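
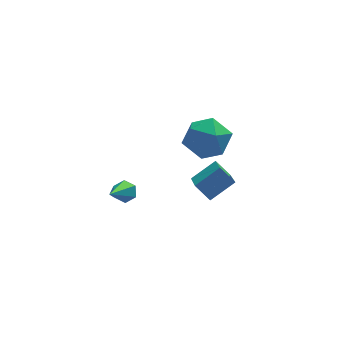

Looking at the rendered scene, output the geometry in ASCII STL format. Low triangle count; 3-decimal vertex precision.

solid 
facet normal -0.930 -0.312 0.197
outer loop
vertex -0.309 1.966 -1.066
vertex 0.131 0.827 -0.791
vertex 0.031 1.693 0.106
endloop
endfacet
facet normal -0.859 0.384 0.339
outer loop
vertex -0.309 1.966 -1.066
vertex 0.031 1.693 0.106
vertex 0.331 2.801 -0.39
endloop
endfacet
facet normal -0.652 0.711 -0.261
outer loop
vertex -0.309 1.966 -1.066
vertex 0.331 2.801 -0.39
vertex 0.617 2.621 -1.595
endloop
endfacet
facet normal -0.596 0.218 -0.773
outer loop
vertex -0.309 1.966 -1.066
vertex 0.617 2.621 -1.595
vertex 0.493 1.401 -1.843
endloop
endfacet
facet normal -0.767 -0.415 -0.490
outer loop
vertex -0.309 1.966 -1.066
vertex 0.493 1.401 -1.843
vertex 0.131 0.827 -0.791
endloop
endfacet
facet normal -0.339 0.459 0.821
outer loop
vertex 0.331 2.801 -0.39
vertex 0.031 1.693 0.106
vertex 1.167 2.179 0.303
endloop
endfacet
facet normal -0.453 -0.666 0.592
outer loop
vertex 0.031 1.693 0.106
vertex 0.131 0.827 -0.791
vertex 1.043 0.959 0.055
endloop
endfacet
facet normal -0.189 -0.833 -0.520
outer loop
vertex 0.131 0.827 -0.791
vertex 0.493 1.401 -1.843
vertex 1.329 0.779 -1.15
endloop
endfacet
facet normal 0.088 0.190 -0.978
outer loop
vertex 0.493 1.401 -1.843
vertex 0.617 2.621 -1.595
vertex 1.629 1.887 -1.646
endloop
endfacet
facet normal -0.005 0.989 -0.149
outer loop
vertex 0.617 2.621 -1.595
vertex 0.331 2.801 -0.39
vertex 1.529 2.753 -0.749
endloop
endfacet
facet normal 0.596 -0.218 0.773
outer loop
vertex 1.969 1.614 -0.474
vertex 1.167 2.179 0.303
vertex 1.043 0.959 0.055
endloop
endfacet
facet normal 0.652 -0.711 0.261
outer loop
vertex 1.969 1.614 -0.474
vertex 1.043 0.959 0.055
vertex 1.329 0.779 -1.15
endloop
endfacet
facet normal 0.859 -0.384 -0.339
outer loop
vertex 1.969 1.614 -0.474
vertex 1.329 0.779 -1.15
vertex 1.629 1.887 -1.646
endloop
endfacet
facet normal 0.930 0.312 -0.197
outer loop
vertex 1.969 1.614 -0.474
vertex 1.629 1.887 -1.646
vertex 1.529 2.753 -0.749
endloop
endfacet
facet normal 0.767 0.415 0.490
outer loop
vertex 1.969 1.614 -0.474
vertex 1.529 2.753 -0.749
vertex 1.167 2.179 0.303
endloop
endfacet
facet normal -0.088 -0.190 0.978
outer loop
vertex 1.043 0.959 0.055
vertex 1.167 2.179 0.303
vertex 0.031 1.693 0.106
endloop
endfacet
facet normal 0.005 -0.989 0.149
outer loop
vertex 1.329 0.779 -1.15
vertex 1.043 0.959 0.055
vertex 0.131 0.827 -0.791
endloop
endfacet
facet normal 0.339 -0.459 -0.821
outer loop
vertex 1.629 1.887 -1.646
vertex 1.329 0.779 -1.15
vertex 0.493 1.401 -1.843
endloop
endfacet
facet normal 0.453 0.666 -0.592
outer loop
vertex 1.529 2.753 -0.749
vertex 1.629 1.887 -1.646
vertex 0.617 2.621 -1.595
endloop
endfacet
facet normal 0.189 0.833 0.520
outer loop
vertex 1.167 2.179 0.303
vertex 1.529 2.753 -0.749
vertex 0.331 2.801 -0.39
endloop
endfacet
facet normal 0.489 0.671 -0.557
outer loop
vertex -2.867 -0.509 -1.574
vertex -3.34 -0.469 -1.941
vertex -3.297 -0.106 -1.466
endloop
endfacet
facet normal 0.337 0.110 0.935
outer loop
vertex -2.867 -0.509 -1.574
vertex -3.297 -0.106 -1.466
vertex -4.2 -1.651 -0.959
endloop
endfacet
facet normal 0.487 0.672 -0.558
outer loop
vertex -3.297 -0.106 -1.466
vertex -3.34 -0.469 -1.941
vertex -3.771 -0.066 -1.832
endloop
endfacet
facet normal -0.495 0.518 0.698
outer loop
vertex -3.297 -0.106 -1.466
vertex -3.771 -0.066 -1.832
vertex -4.2 -1.651 -0.959
endloop
endfacet
facet normal 0.487 0.672 -0.559
outer loop
vertex -3.771 -0.066 -1.832
vertex -3.34 -0.469 -1.941
vertex -3.814 -0.43 -2.307
endloop
endfacet
facet normal -0.972 0.219 -0.080
outer loop
vertex -3.771 -0.066 -1.832
vertex -3.814 -0.43 -2.307
vertex -4.2 -1.651 -0.959
endloop
endfacet
facet normal 0.487 0.672 -0.559
outer loop
vertex -3.814 -0.43 -2.307
vertex -3.34 -0.469 -1.941
vertex -3.383 -0.833 -2.416
endloop
endfacet
facet normal -0.614 -0.489 -0.619
outer loop
vertex -3.814 -0.43 -2.307
vertex -3.383 -0.833 -2.416
vertex -4.2 -1.651 -0.959
endloop
endfacet
facet normal 0.489 0.671 -0.558
outer loop
vertex -3.383 -0.833 -2.416
vertex -3.34 -0.469 -1.941
vertex -2.91 -0.873 -2.05
endloop
endfacet
facet normal 0.219 -0.898 -0.381
outer loop
vertex -3.383 -0.833 -2.416
vertex -2.91 -0.873 -2.05
vertex -4.2 -1.651 -0.959
endloop
endfacet
facet normal 0.489 0.671 -0.557
outer loop
vertex -2.91 -0.873 -2.05
vertex -3.34 -0.469 -1.941
vertex -2.867 -0.509 -1.574
endloop
endfacet
facet normal 0.696 -0.599 0.395
outer loop
vertex -2.91 -0.873 -2.05
vertex -2.867 -0.509 -1.574
vertex -4.2 -1.651 -0.959
endloop
endfacet
facet normal -0.817 -0.232 -0.528
outer loop
vertex -0.373 -4.526 0.525
vertex -0.93 -4.059 1.182
vertex -0.166 -2.703 -0.596
endloop
endfacet
facet normal 0.568 -0.477 -0.670
outer loop
vertex 0.97 -2.381 0.138
vertex -0.373 -4.526 0.525
vertex -0.166 -2.703 -0.596
endloop
endfacet
facet normal -0.817 -0.232 -0.528
outer loop
vertex -0.166 -2.703 -0.596
vertex -0.93 -4.059 1.182
vertex -0.723 -2.236 0.061
endloop
endfacet
facet normal 0.096 0.848 -0.521
outer loop
vertex -0.723 -2.236 0.061
vertex 0.97 -2.381 0.138
vertex -0.166 -2.703 -0.596
endloop
endfacet
facet normal -0.096 -0.848 0.521
outer loop
vertex -0.373 -4.526 0.525
vertex 0.206 -3.737 1.916
vertex -0.93 -4.059 1.182
endloop
endfacet
facet normal 0.568 -0.477 -0.670
outer loop
vertex 0.763 -4.204 1.259
vertex -0.373 -4.526 0.525
vertex 0.97 -2.381 0.138
endloop
endfacet
facet normal -0.096 -0.848 0.521
outer loop
vertex 0.763 -4.204 1.259
vertex 0.206 -3.737 1.916
vertex -0.373 -4.526 0.525
endloop
endfacet
facet normal -0.568 0.477 0.670
outer loop
vertex -0.93 -4.059 1.182
vertex 0.206 -3.737 1.916
vertex -0.723 -2.236 0.061
endloop
endfacet
facet normal 0.096 0.848 -0.521
outer loop
vertex 0.413 -1.914 0.795
vertex 0.97 -2.381 0.138
vertex -0.723 -2.236 0.061
endloop
endfacet
facet normal -0.568 0.477 0.670
outer loop
vertex -0.723 -2.236 0.061
vertex 0.206 -3.737 1.916
vertex 0.413 -1.914 0.795
endloop
endfacet
facet normal 0.817 0.232 0.528
outer loop
vertex 0.413 -1.914 0.795
vertex 0.763 -4.204 1.259
vertex 0.97 -2.381 0.138
endloop
endfacet
facet normal 0.817 0.232 0.528
outer loop
vertex 0.206 -3.737 1.916
vertex 0.763 -4.204 1.259
vertex 0.413 -1.914 0.795
endloop
endfacet

endsolid


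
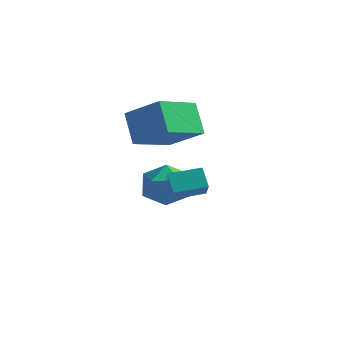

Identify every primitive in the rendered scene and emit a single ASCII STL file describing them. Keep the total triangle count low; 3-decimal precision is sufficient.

solid 
facet normal -0.942 -0.269 -0.199
outer loop
vertex -3.878 3.239 -3.207
vertex -3.574 2.105 -3.112
vertex -3.944 2.697 -2.163
endloop
endfacet
facet normal -0.922 0.364 0.131
outer loop
vertex -3.878 3.239 -3.207
vertex -3.944 2.697 -2.163
vertex -3.521 3.794 -2.232
endloop
endfacet
facet normal -0.527 0.807 -0.266
outer loop
vertex -3.878 3.239 -3.207
vertex -3.521 3.794 -2.232
vertex -2.89 3.88 -3.222
endloop
endfacet
facet normal -0.303 0.448 -0.841
outer loop
vertex -3.878 3.239 -3.207
vertex -2.89 3.88 -3.222
vertex -2.923 2.836 -3.766
endloop
endfacet
facet normal -0.560 -0.217 -0.800
outer loop
vertex -3.878 3.239 -3.207
vertex -2.923 2.836 -3.766
vertex -3.574 2.105 -3.112
endloop
endfacet
facet normal -0.592 0.276 0.757
outer loop
vertex -3.521 3.794 -2.232
vertex -3.944 2.697 -2.163
vertex -2.997 3.004 -1.534
endloop
endfacet
facet normal -0.624 -0.748 0.224
outer loop
vertex -3.944 2.697 -2.163
vertex -3.574 2.105 -3.112
vertex -3.03 1.96 -2.078
endloop
endfacet
facet normal -0.005 -0.664 -0.748
outer loop
vertex -3.574 2.105 -3.112
vertex -2.923 2.836 -3.766
vertex -2.399 2.046 -3.068
endloop
endfacet
facet normal 0.408 0.412 -0.815
outer loop
vertex -2.923 2.836 -3.766
vertex -2.89 3.88 -3.222
vertex -1.976 3.143 -3.137
endloop
endfacet
facet normal 0.046 0.992 0.115
outer loop
vertex -2.89 3.88 -3.222
vertex -3.521 3.794 -2.232
vertex -2.346 3.735 -2.188
endloop
endfacet
facet normal 0.303 -0.448 0.841
outer loop
vertex -2.042 2.601 -2.093
vertex -2.997 3.004 -1.534
vertex -3.03 1.96 -2.078
endloop
endfacet
facet normal 0.527 -0.807 0.266
outer loop
vertex -2.042 2.601 -2.093
vertex -3.03 1.96 -2.078
vertex -2.399 2.046 -3.068
endloop
endfacet
facet normal 0.922 -0.364 -0.131
outer loop
vertex -2.042 2.601 -2.093
vertex -2.399 2.046 -3.068
vertex -1.976 3.143 -3.137
endloop
endfacet
facet normal 0.942 0.269 0.199
outer loop
vertex -2.042 2.601 -2.093
vertex -1.976 3.143 -3.137
vertex -2.346 3.735 -2.188
endloop
endfacet
facet normal 0.560 0.217 0.800
outer loop
vertex -2.042 2.601 -2.093
vertex -2.346 3.735 -2.188
vertex -2.997 3.004 -1.534
endloop
endfacet
facet normal -0.408 -0.412 0.815
outer loop
vertex -3.03 1.96 -2.078
vertex -2.997 3.004 -1.534
vertex -3.944 2.697 -2.163
endloop
endfacet
facet normal -0.046 -0.992 -0.115
outer loop
vertex -2.399 2.046 -3.068
vertex -3.03 1.96 -2.078
vertex -3.574 2.105 -3.112
endloop
endfacet
facet normal 0.592 -0.276 -0.757
outer loop
vertex -1.976 3.143 -3.137
vertex -2.399 2.046 -3.068
vertex -2.923 2.836 -3.766
endloop
endfacet
facet normal 0.624 0.748 -0.224
outer loop
vertex -2.346 3.735 -2.188
vertex -1.976 3.143 -3.137
vertex -2.89 3.88 -3.222
endloop
endfacet
facet normal 0.005 0.664 0.748
outer loop
vertex -2.997 3.004 -1.534
vertex -2.346 3.735 -2.188
vertex -3.521 3.794 -2.232
endloop
endfacet
facet normal -0.701 -0.698 -0.147
outer loop
vertex 0.591 -1.973 -0.345
vertex 0.07 -1.603 0.385
vertex 0.023 -1.239 -1.122
endloop
endfacet
facet normal 0.536 -0.382 -0.753
outer loop
vertex 0.97 -0.297 -0.925
vertex 0.591 -1.973 -0.345
vertex 0.023 -1.239 -1.122
endloop
endfacet
facet normal -0.702 -0.697 -0.147
outer loop
vertex 0.023 -1.239 -1.122
vertex 0.07 -1.603 0.385
vertex -0.497 -0.869 -0.393
endloop
endfacet
facet normal -0.469 0.606 -0.642
outer loop
vertex -0.497 -0.869 -0.393
vertex 0.97 -0.297 -0.925
vertex 0.023 -1.239 -1.122
endloop
endfacet
facet normal 0.469 -0.606 0.642
outer loop
vertex 0.591 -1.973 -0.345
vertex 1.017 -0.661 0.582
vertex 0.07 -1.603 0.385
endloop
endfacet
facet normal 0.538 -0.382 -0.752
outer loop
vertex 1.537 -1.031 -0.147
vertex 0.591 -1.973 -0.345
vertex 0.97 -0.297 -0.925
endloop
endfacet
facet normal 0.469 -0.606 0.642
outer loop
vertex 1.537 -1.031 -0.147
vertex 1.017 -0.661 0.582
vertex 0.591 -1.973 -0.345
endloop
endfacet
facet normal -0.537 0.382 0.752
outer loop
vertex 0.07 -1.603 0.385
vertex 1.017 -0.661 0.582
vertex -0.497 -0.869 -0.393
endloop
endfacet
facet normal -0.469 0.606 -0.642
outer loop
vertex 0.449 0.073 -0.195
vertex 0.97 -0.297 -0.925
vertex -0.497 -0.869 -0.393
endloop
endfacet
facet normal -0.537 0.381 0.753
outer loop
vertex -0.497 -0.869 -0.393
vertex 1.017 -0.661 0.582
vertex 0.449 0.073 -0.195
endloop
endfacet
facet normal 0.701 0.698 0.147
outer loop
vertex 0.449 0.073 -0.195
vertex 1.537 -1.031 -0.147
vertex 0.97 -0.297 -0.925
endloop
endfacet
facet normal 0.701 0.698 0.146
outer loop
vertex 1.017 -0.661 0.582
vertex 1.537 -1.031 -0.147
vertex 0.449 0.073 -0.195
endloop
endfacet
facet normal -0.485 0.362 0.796
outer loop
vertex -2.157 1.215 2.787
vertex -1.736 3.2 2.14
vertex -3.819 1.234 1.766
endloop
endfacet
facet normal -0.197 -0.932 0.304
outer loop
vertex -3.024 0.64 0.46
vertex -2.157 1.215 2.787
vertex -3.819 1.234 1.766
endloop
endfacet
facet normal -0.485 0.362 0.796
outer loop
vertex -3.819 1.234 1.766
vertex -1.736 3.2 2.14
vertex -3.398 3.22 1.119
endloop
endfacet
facet normal -0.852 0.010 -0.523
outer loop
vertex -3.398 3.22 1.119
vertex -3.024 0.64 0.46
vertex -3.819 1.234 1.766
endloop
endfacet
facet normal 0.852 -0.010 0.523
outer loop
vertex -2.157 1.215 2.787
vertex -0.941 2.606 0.834
vertex -1.736 3.2 2.14
endloop
endfacet
facet normal -0.198 -0.932 0.304
outer loop
vertex -1.362 0.62 1.481
vertex -2.157 1.215 2.787
vertex -3.024 0.64 0.46
endloop
endfacet
facet normal 0.852 -0.010 0.523
outer loop
vertex -1.362 0.62 1.481
vertex -0.941 2.606 0.834
vertex -2.157 1.215 2.787
endloop
endfacet
facet normal 0.198 0.932 -0.304
outer loop
vertex -1.736 3.2 2.14
vertex -0.941 2.606 0.834
vertex -3.398 3.22 1.119
endloop
endfacet
facet normal -0.852 0.010 -0.523
outer loop
vertex -2.603 2.625 -0.187
vertex -3.024 0.64 0.46
vertex -3.398 3.22 1.119
endloop
endfacet
facet normal 0.198 0.932 -0.304
outer loop
vertex -3.398 3.22 1.119
vertex -0.941 2.606 0.834
vertex -2.603 2.625 -0.187
endloop
endfacet
facet normal 0.485 -0.362 -0.796
outer loop
vertex -2.603 2.625 -0.187
vertex -1.362 0.62 1.481
vertex -3.024 0.64 0.46
endloop
endfacet
facet normal 0.485 -0.362 -0.796
outer loop
vertex -0.941 2.606 0.834
vertex -1.362 0.62 1.481
vertex -2.603 2.625 -0.187
endloop
endfacet

endsolid


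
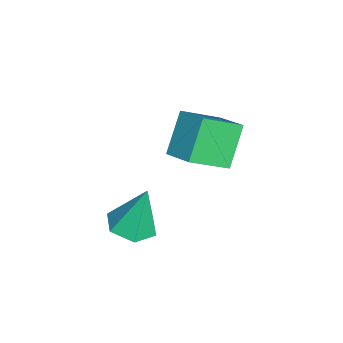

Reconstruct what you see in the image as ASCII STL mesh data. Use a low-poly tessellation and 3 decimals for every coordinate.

solid 
facet normal 0.035 -0.277 -0.960
outer loop
vertex 1.426 0.568 -4.39
vertex 0.504 0.386 -4.371
vertex 0.809 1.243 -4.607
endloop
endfacet
facet normal 0.684 0.696 0.220
outer loop
vertex 1.426 0.568 -4.39
vertex 0.809 1.243 -4.607
vertex 0.436 0.934 -2.469
endloop
endfacet
facet normal 0.034 -0.276 -0.960
outer loop
vertex 0.809 1.243 -4.607
vertex 0.504 0.386 -4.371
vertex -0.113 1.061 -4.587
endloop
endfacet
facet normal -0.190 0.976 0.108
outer loop
vertex 0.809 1.243 -4.607
vertex -0.113 1.061 -4.587
vertex 0.436 0.934 -2.469
endloop
endfacet
facet normal 0.034 -0.276 -0.960
outer loop
vertex -0.113 1.061 -4.587
vertex 0.504 0.386 -4.371
vertex -0.418 0.204 -4.351
endloop
endfacet
facet normal -0.887 0.385 0.253
outer loop
vertex -0.113 1.061 -4.587
vertex -0.418 0.204 -4.351
vertex 0.436 0.934 -2.469
endloop
endfacet
facet normal 0.034 -0.278 -0.960
outer loop
vertex -0.418 0.204 -4.351
vertex 0.504 0.386 -4.371
vertex 0.199 -0.471 -4.134
endloop
endfacet
facet normal -0.710 -0.485 0.510
outer loop
vertex -0.418 0.204 -4.351
vertex 0.199 -0.471 -4.134
vertex 0.436 0.934 -2.469
endloop
endfacet
facet normal 0.034 -0.278 -0.960
outer loop
vertex 0.199 -0.471 -4.134
vertex 0.504 0.386 -4.371
vertex 1.121 -0.289 -4.154
endloop
endfacet
facet normal 0.165 -0.765 0.622
outer loop
vertex 0.199 -0.471 -4.134
vertex 1.121 -0.289 -4.154
vertex 0.436 0.934 -2.469
endloop
endfacet
facet normal 0.035 -0.277 -0.960
outer loop
vertex 1.121 -0.289 -4.154
vertex 0.504 0.386 -4.371
vertex 1.426 0.568 -4.39
endloop
endfacet
facet normal 0.861 -0.175 0.477
outer loop
vertex 1.121 -0.289 -4.154
vertex 1.426 0.568 -4.39
vertex 0.436 0.934 -2.469
endloop
endfacet
facet normal -0.614 0.222 0.758
outer loop
vertex -2.693 2.608 -1.356
vertex -3.415 3.994 -2.347
vertex -3.627 1.759 -1.864
endloop
endfacet
facet normal 0.390 -0.749 0.536
outer loop
vertex -2.485 1.346 -3.273
vertex -2.693 2.608 -1.356
vertex -3.627 1.759 -1.864
endloop
endfacet
facet normal -0.614 0.222 0.758
outer loop
vertex -3.627 1.759 -1.864
vertex -3.415 3.994 -2.347
vertex -4.348 3.145 -2.854
endloop
endfacet
facet normal -0.686 -0.624 -0.374
outer loop
vertex -4.348 3.145 -2.854
vertex -2.485 1.346 -3.273
vertex -3.627 1.759 -1.864
endloop
endfacet
facet normal 0.686 0.624 0.373
outer loop
vertex -2.693 2.608 -1.356
vertex -2.273 3.581 -3.756
vertex -3.415 3.994 -2.347
endloop
endfacet
facet normal 0.391 -0.749 0.535
outer loop
vertex -1.552 2.195 -2.766
vertex -2.693 2.608 -1.356
vertex -2.485 1.346 -3.273
endloop
endfacet
facet normal 0.687 0.624 0.373
outer loop
vertex -1.552 2.195 -2.766
vertex -2.273 3.581 -3.756
vertex -2.693 2.608 -1.356
endloop
endfacet
facet normal -0.390 0.749 -0.536
outer loop
vertex -3.415 3.994 -2.347
vertex -2.273 3.581 -3.756
vertex -4.348 3.145 -2.854
endloop
endfacet
facet normal -0.687 -0.624 -0.373
outer loop
vertex -3.207 2.732 -4.264
vertex -2.485 1.346 -3.273
vertex -4.348 3.145 -2.854
endloop
endfacet
facet normal -0.390 0.749 -0.535
outer loop
vertex -4.348 3.145 -2.854
vertex -2.273 3.581 -3.756
vertex -3.207 2.732 -4.264
endloop
endfacet
facet normal 0.614 -0.222 -0.758
outer loop
vertex -3.207 2.732 -4.264
vertex -1.552 2.195 -2.766
vertex -2.485 1.346 -3.273
endloop
endfacet
facet normal 0.614 -0.222 -0.758
outer loop
vertex -2.273 3.581 -3.756
vertex -1.552 2.195 -2.766
vertex -3.207 2.732 -4.264
endloop
endfacet

endsolid


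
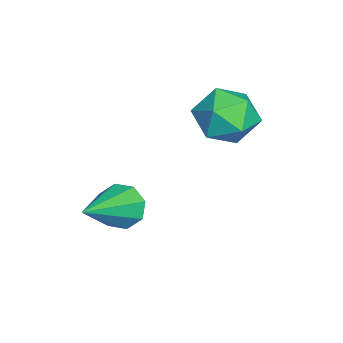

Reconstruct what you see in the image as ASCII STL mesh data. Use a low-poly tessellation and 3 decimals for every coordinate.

solid 
facet normal -0.814 0.317 -0.486
outer loop
vertex 1.049 -1.176 0.66
vertex 0.659 -1.385 1.177
vertex 0.979 -0.805 1.019
endloop
endfacet
facet normal 0.783 0.502 -0.366
outer loop
vertex 1.049 -1.176 0.66
vertex 0.979 -0.805 1.019
vertex 2.281 -2.015 2.143
endloop
endfacet
facet normal -0.814 0.317 -0.487
outer loop
vertex 0.979 -0.805 1.019
vertex 0.659 -1.385 1.177
vertex 0.721 -0.775 1.47
endloop
endfacet
facet normal 0.533 0.808 0.251
outer loop
vertex 0.979 -0.805 1.019
vertex 0.721 -0.775 1.47
vertex 2.281 -2.015 2.143
endloop
endfacet
facet normal -0.815 0.316 -0.485
outer loop
vertex 0.721 -0.775 1.47
vertex 0.659 -1.385 1.177
vertex 0.428 -1.101 1.75
endloop
endfacet
facet normal 0.118 0.584 0.803
outer loop
vertex 0.721 -0.775 1.47
vertex 0.428 -1.101 1.75
vertex 2.281 -2.015 2.143
endloop
endfacet
facet normal -0.815 0.317 -0.486
outer loop
vertex 0.428 -1.101 1.75
vertex 0.659 -1.385 1.177
vertex 0.27 -1.594 1.693
endloop
endfacet
facet normal -0.226 -0.040 0.973
outer loop
vertex 0.428 -1.101 1.75
vertex 0.27 -1.594 1.693
vertex 2.281 -2.015 2.143
endloop
endfacet
facet normal -0.815 0.317 -0.486
outer loop
vertex 0.27 -1.594 1.693
vertex 0.659 -1.385 1.177
vertex 0.34 -1.964 1.334
endloop
endfacet
facet normal -0.293 -0.694 0.658
outer loop
vertex 0.27 -1.594 1.693
vertex 0.34 -1.964 1.334
vertex 2.281 -2.015 2.143
endloop
endfacet
facet normal -0.814 0.317 -0.486
outer loop
vertex 0.34 -1.964 1.334
vertex 0.659 -1.385 1.177
vertex 0.597 -1.995 0.883
endloop
endfacet
facet normal -0.044 -0.998 0.043
outer loop
vertex 0.34 -1.964 1.334
vertex 0.597 -1.995 0.883
vertex 2.281 -2.015 2.143
endloop
endfacet
facet normal -0.814 0.317 -0.486
outer loop
vertex 0.597 -1.995 0.883
vertex 0.659 -1.385 1.177
vertex 0.891 -1.668 0.604
endloop
endfacet
facet normal 0.374 -0.773 -0.512
outer loop
vertex 0.597 -1.995 0.883
vertex 0.891 -1.668 0.604
vertex 2.281 -2.015 2.143
endloop
endfacet
facet normal -0.814 0.317 -0.486
outer loop
vertex 0.891 -1.668 0.604
vertex 0.659 -1.385 1.177
vertex 1.049 -1.176 0.66
endloop
endfacet
facet normal 0.716 -0.152 -0.681
outer loop
vertex 0.891 -1.668 0.604
vertex 1.049 -1.176 0.66
vertex 2.281 -2.015 2.143
endloop
endfacet
facet normal -0.991 0.093 -0.100
outer loop
vertex -1.605 1.214 2.995
vertex -1.73 0.5 3.57
vertex -1.683 1.361 3.906
endloop
endfacet
facet normal -0.667 0.724 -0.174
outer loop
vertex -1.605 1.214 2.995
vertex -1.683 1.361 3.906
vertex -1.051 1.825 3.414
endloop
endfacet
facet normal -0.202 0.672 -0.712
outer loop
vertex -1.605 1.214 2.995
vertex -1.051 1.825 3.414
vertex -0.707 1.251 2.775
endloop
endfacet
facet normal -0.238 0.007 -0.971
outer loop
vertex -1.605 1.214 2.995
vertex -0.707 1.251 2.775
vertex -1.127 0.432 2.872
endloop
endfacet
facet normal -0.725 -0.350 -0.593
outer loop
vertex -1.605 1.214 2.995
vertex -1.127 0.432 2.872
vertex -1.73 0.5 3.57
endloop
endfacet
facet normal -0.298 0.855 0.424
outer loop
vertex -1.051 1.825 3.414
vertex -1.683 1.361 3.906
vertex -0.833 1.488 4.248
endloop
endfacet
facet normal -0.823 -0.167 0.543
outer loop
vertex -1.683 1.361 3.906
vertex -1.73 0.5 3.57
vertex -1.253 0.669 4.345
endloop
endfacet
facet normal -0.394 -0.883 -0.254
outer loop
vertex -1.73 0.5 3.57
vertex -1.127 0.432 2.872
vertex -0.909 0.095 3.706
endloop
endfacet
facet normal 0.394 -0.305 -0.867
outer loop
vertex -1.127 0.432 2.872
vertex -0.707 1.251 2.775
vertex -0.277 0.559 3.214
endloop
endfacet
facet normal 0.454 0.770 -0.448
outer loop
vertex -0.707 1.251 2.775
vertex -1.051 1.825 3.414
vertex -0.23 1.42 3.55
endloop
endfacet
facet normal 0.238 -0.007 0.971
outer loop
vertex -0.355 0.706 4.125
vertex -0.833 1.488 4.248
vertex -1.253 0.669 4.345
endloop
endfacet
facet normal 0.202 -0.672 0.712
outer loop
vertex -0.355 0.706 4.125
vertex -1.253 0.669 4.345
vertex -0.909 0.095 3.706
endloop
endfacet
facet normal 0.667 -0.724 0.174
outer loop
vertex -0.355 0.706 4.125
vertex -0.909 0.095 3.706
vertex -0.277 0.559 3.214
endloop
endfacet
facet normal 0.991 -0.093 0.100
outer loop
vertex -0.355 0.706 4.125
vertex -0.277 0.559 3.214
vertex -0.23 1.42 3.55
endloop
endfacet
facet normal 0.725 0.350 0.593
outer loop
vertex -0.355 0.706 4.125
vertex -0.23 1.42 3.55
vertex -0.833 1.488 4.248
endloop
endfacet
facet normal -0.394 0.305 0.867
outer loop
vertex -1.253 0.669 4.345
vertex -0.833 1.488 4.248
vertex -1.683 1.361 3.906
endloop
endfacet
facet normal -0.454 -0.770 0.448
outer loop
vertex -0.909 0.095 3.706
vertex -1.253 0.669 4.345
vertex -1.73 0.5 3.57
endloop
endfacet
facet normal 0.298 -0.855 -0.424
outer loop
vertex -0.277 0.559 3.214
vertex -0.909 0.095 3.706
vertex -1.127 0.432 2.872
endloop
endfacet
facet normal 0.823 0.167 -0.543
outer loop
vertex -0.23 1.42 3.55
vertex -0.277 0.559 3.214
vertex -0.707 1.251 2.775
endloop
endfacet
facet normal 0.394 0.883 0.254
outer loop
vertex -0.833 1.488 4.248
vertex -0.23 1.42 3.55
vertex -1.051 1.825 3.414
endloop
endfacet

endsolid


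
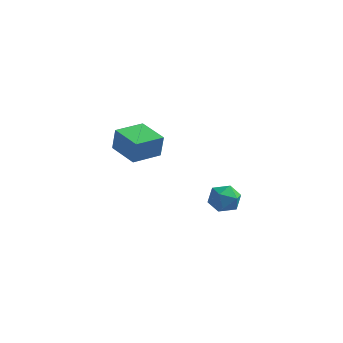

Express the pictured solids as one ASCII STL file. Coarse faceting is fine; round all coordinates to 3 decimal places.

solid 
facet normal -0.503 -0.863 0.057
outer loop
vertex -2.004 -0.248 2.329
vertex -3.497 0.637 2.554
vertex -2.188 -0.227 1.022
endloop
endfacet
facet normal 0.853 -0.506 -0.128
outer loop
vertex -1.343 1.223 0.926
vertex -2.004 -0.248 2.329
vertex -2.188 -0.227 1.022
endloop
endfacet
facet normal -0.503 -0.862 0.056
outer loop
vertex -2.188 -0.227 1.022
vertex -3.497 0.637 2.554
vertex -3.681 0.659 1.247
endloop
endfacet
facet normal -0.140 0.016 -0.990
outer loop
vertex -3.681 0.659 1.247
vertex -1.343 1.223 0.926
vertex -2.188 -0.227 1.022
endloop
endfacet
facet normal 0.140 -0.016 0.990
outer loop
vertex -2.004 -0.248 2.329
vertex -2.652 2.087 2.458
vertex -3.497 0.637 2.554
endloop
endfacet
facet normal 0.853 -0.506 -0.129
outer loop
vertex -1.159 1.201 2.233
vertex -2.004 -0.248 2.329
vertex -1.343 1.223 0.926
endloop
endfacet
facet normal 0.140 -0.016 0.990
outer loop
vertex -1.159 1.201 2.233
vertex -2.652 2.087 2.458
vertex -2.004 -0.248 2.329
endloop
endfacet
facet normal -0.853 0.506 0.129
outer loop
vertex -3.497 0.637 2.554
vertex -2.652 2.087 2.458
vertex -3.681 0.659 1.247
endloop
endfacet
facet normal -0.140 0.016 -0.990
outer loop
vertex -2.836 2.108 1.151
vertex -1.343 1.223 0.926
vertex -3.681 0.659 1.247
endloop
endfacet
facet normal -0.853 0.506 0.128
outer loop
vertex -3.681 0.659 1.247
vertex -2.652 2.087 2.458
vertex -2.836 2.108 1.151
endloop
endfacet
facet normal 0.503 0.863 -0.056
outer loop
vertex -2.836 2.108 1.151
vertex -1.159 1.201 2.233
vertex -1.343 1.223 0.926
endloop
endfacet
facet normal 0.503 0.862 -0.057
outer loop
vertex -2.652 2.087 2.458
vertex -1.159 1.201 2.233
vertex -2.836 2.108 1.151
endloop
endfacet
facet normal -0.453 0.812 -0.367
outer loop
vertex 3.647 -2.486 0.803
vertex 2.88 -2.782 1.095
vertex 3.375 -2.275 1.605
endloop
endfacet
facet normal 0.218 0.959 -0.178
outer loop
vertex 3.647 -2.486 0.803
vertex 3.375 -2.275 1.605
vertex 4.21 -2.49 1.47
endloop
endfacet
facet normal 0.651 0.527 -0.546
outer loop
vertex 3.647 -2.486 0.803
vertex 4.21 -2.49 1.47
vertex 4.231 -3.13 0.877
endloop
endfacet
facet normal 0.247 0.113 -0.962
outer loop
vertex 3.647 -2.486 0.803
vertex 4.231 -3.13 0.877
vertex 3.409 -3.31 0.645
endloop
endfacet
facet normal -0.436 0.289 -0.852
outer loop
vertex 3.647 -2.486 0.803
vertex 3.409 -3.31 0.645
vertex 2.88 -2.782 1.095
endloop
endfacet
facet normal 0.291 0.806 0.516
outer loop
vertex 4.21 -2.49 1.47
vertex 3.375 -2.275 1.605
vertex 3.791 -2.79 2.175
endloop
endfacet
facet normal -0.797 0.567 0.209
outer loop
vertex 3.375 -2.275 1.605
vertex 2.88 -2.782 1.095
vertex 2.969 -2.97 1.943
endloop
endfacet
facet normal -0.769 -0.279 -0.576
outer loop
vertex 2.88 -2.782 1.095
vertex 3.409 -3.31 0.645
vertex 2.99 -3.61 1.35
endloop
endfacet
facet normal 0.336 -0.563 -0.755
outer loop
vertex 3.409 -3.31 0.645
vertex 4.231 -3.13 0.877
vertex 3.825 -3.825 1.215
endloop
endfacet
facet normal 0.991 0.107 -0.080
outer loop
vertex 4.231 -3.13 0.877
vertex 4.21 -2.49 1.47
vertex 4.32 -3.318 1.725
endloop
endfacet
facet normal -0.247 -0.113 0.962
outer loop
vertex 3.553 -3.614 2.017
vertex 3.791 -2.79 2.175
vertex 2.969 -2.97 1.943
endloop
endfacet
facet normal -0.651 -0.527 0.546
outer loop
vertex 3.553 -3.614 2.017
vertex 2.969 -2.97 1.943
vertex 2.99 -3.61 1.35
endloop
endfacet
facet normal -0.218 -0.959 0.178
outer loop
vertex 3.553 -3.614 2.017
vertex 2.99 -3.61 1.35
vertex 3.825 -3.825 1.215
endloop
endfacet
facet normal 0.453 -0.812 0.367
outer loop
vertex 3.553 -3.614 2.017
vertex 3.825 -3.825 1.215
vertex 4.32 -3.318 1.725
endloop
endfacet
facet normal 0.436 -0.289 0.852
outer loop
vertex 3.553 -3.614 2.017
vertex 4.32 -3.318 1.725
vertex 3.791 -2.79 2.175
endloop
endfacet
facet normal -0.336 0.563 0.755
outer loop
vertex 2.969 -2.97 1.943
vertex 3.791 -2.79 2.175
vertex 3.375 -2.275 1.605
endloop
endfacet
facet normal -0.991 -0.107 0.080
outer loop
vertex 2.99 -3.61 1.35
vertex 2.969 -2.97 1.943
vertex 2.88 -2.782 1.095
endloop
endfacet
facet normal -0.291 -0.806 -0.516
outer loop
vertex 3.825 -3.825 1.215
vertex 2.99 -3.61 1.35
vertex 3.409 -3.31 0.645
endloop
endfacet
facet normal 0.797 -0.567 -0.209
outer loop
vertex 4.32 -3.318 1.725
vertex 3.825 -3.825 1.215
vertex 4.231 -3.13 0.877
endloop
endfacet
facet normal 0.769 0.279 0.576
outer loop
vertex 3.791 -2.79 2.175
vertex 4.32 -3.318 1.725
vertex 4.21 -2.49 1.47
endloop
endfacet

endsolid


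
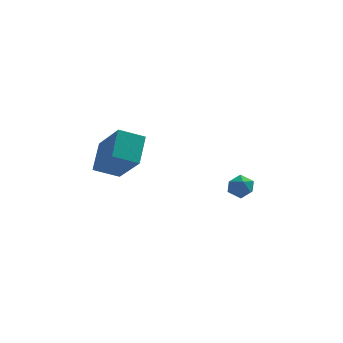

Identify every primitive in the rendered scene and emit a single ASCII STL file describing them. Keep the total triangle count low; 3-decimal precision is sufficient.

solid 
facet normal -0.041 0.906 0.421
outer loop
vertex 1.033 4.049 -3.512
vertex 1.414 3.835 -3.014
vertex 1.693 4.098 -3.554
endloop
endfacet
facet normal -0.089 0.953 -0.291
outer loop
vertex 1.033 4.049 -3.512
vertex 1.693 4.098 -3.554
vertex 1.34 3.904 -4.081
endloop
endfacet
facet normal -0.655 0.568 -0.498
outer loop
vertex 1.033 4.049 -3.512
vertex 1.34 3.904 -4.081
vertex 0.844 3.522 -3.865
endloop
endfacet
facet normal -0.955 0.286 0.084
outer loop
vertex 1.033 4.049 -3.512
vertex 0.844 3.522 -3.865
vertex 0.889 3.479 -3.206
endloop
endfacet
facet normal -0.574 0.495 0.652
outer loop
vertex 1.033 4.049 -3.512
vertex 0.889 3.479 -3.206
vertex 1.414 3.835 -3.014
endloop
endfacet
facet normal 0.495 0.654 -0.572
outer loop
vertex 1.34 3.904 -4.081
vertex 1.693 4.098 -3.554
vertex 1.911 3.601 -3.934
endloop
endfacet
facet normal 0.575 0.579 0.579
outer loop
vertex 1.693 4.098 -3.554
vertex 1.414 3.835 -3.014
vertex 1.956 3.558 -3.275
endloop
endfacet
facet normal -0.291 -0.085 0.953
outer loop
vertex 1.414 3.835 -3.014
vertex 0.889 3.479 -3.206
vertex 1.46 3.176 -3.059
endloop
endfacet
facet normal -0.905 -0.423 0.034
outer loop
vertex 0.889 3.479 -3.206
vertex 0.844 3.522 -3.865
vertex 1.107 2.982 -3.586
endloop
endfacet
facet normal -0.420 0.033 -0.907
outer loop
vertex 0.844 3.522 -3.865
vertex 1.34 3.904 -4.081
vertex 1.386 3.245 -4.126
endloop
endfacet
facet normal 0.955 -0.286 -0.084
outer loop
vertex 1.767 3.031 -3.628
vertex 1.911 3.601 -3.934
vertex 1.956 3.558 -3.275
endloop
endfacet
facet normal 0.655 -0.568 0.498
outer loop
vertex 1.767 3.031 -3.628
vertex 1.956 3.558 -3.275
vertex 1.46 3.176 -3.059
endloop
endfacet
facet normal 0.089 -0.953 0.291
outer loop
vertex 1.767 3.031 -3.628
vertex 1.46 3.176 -3.059
vertex 1.107 2.982 -3.586
endloop
endfacet
facet normal 0.041 -0.906 -0.421
outer loop
vertex 1.767 3.031 -3.628
vertex 1.107 2.982 -3.586
vertex 1.386 3.245 -4.126
endloop
endfacet
facet normal 0.574 -0.495 -0.652
outer loop
vertex 1.767 3.031 -3.628
vertex 1.386 3.245 -4.126
vertex 1.911 3.601 -3.934
endloop
endfacet
facet normal 0.905 0.423 -0.034
outer loop
vertex 1.956 3.558 -3.275
vertex 1.911 3.601 -3.934
vertex 1.693 4.098 -3.554
endloop
endfacet
facet normal 0.420 -0.033 0.907
outer loop
vertex 1.46 3.176 -3.059
vertex 1.956 3.558 -3.275
vertex 1.414 3.835 -3.014
endloop
endfacet
facet normal -0.495 -0.654 0.572
outer loop
vertex 1.107 2.982 -3.586
vertex 1.46 3.176 -3.059
vertex 0.889 3.479 -3.206
endloop
endfacet
facet normal -0.575 -0.579 -0.579
outer loop
vertex 1.386 3.245 -4.126
vertex 1.107 2.982 -3.586
vertex 0.844 3.522 -3.865
endloop
endfacet
facet normal 0.291 0.085 -0.953
outer loop
vertex 1.911 3.601 -3.934
vertex 1.386 3.245 -4.126
vertex 1.34 3.904 -4.081
endloop
endfacet
facet normal -0.356 0.604 -0.713
outer loop
vertex -4.622 1.67 0.387
vertex -3.538 1.735 -0.1
vertex -4.931 0.494 -0.456
endloop
endfacet
facet normal -0.911 -0.054 0.410
outer loop
vertex -4.182 -0.775 1.04
vertex -4.622 1.67 0.387
vertex -4.931 0.494 -0.456
endloop
endfacet
facet normal -0.356 0.604 -0.713
outer loop
vertex -4.931 0.494 -0.456
vertex -3.538 1.735 -0.1
vertex -3.847 0.559 -0.943
endloop
endfacet
facet normal -0.208 -0.795 -0.570
outer loop
vertex -3.847 0.559 -0.943
vertex -4.182 -0.775 1.04
vertex -4.931 0.494 -0.456
endloop
endfacet
facet normal 0.208 0.795 0.570
outer loop
vertex -4.622 1.67 0.387
vertex -2.789 0.466 1.396
vertex -3.538 1.735 -0.1
endloop
endfacet
facet normal -0.911 -0.054 0.410
outer loop
vertex -3.873 0.401 1.883
vertex -4.622 1.67 0.387
vertex -4.182 -0.775 1.04
endloop
endfacet
facet normal 0.208 0.795 0.570
outer loop
vertex -3.873 0.401 1.883
vertex -2.789 0.466 1.396
vertex -4.622 1.67 0.387
endloop
endfacet
facet normal 0.911 0.054 -0.410
outer loop
vertex -3.538 1.735 -0.1
vertex -2.789 0.466 1.396
vertex -3.847 0.559 -0.943
endloop
endfacet
facet normal -0.208 -0.795 -0.570
outer loop
vertex -3.098 -0.71 0.553
vertex -4.182 -0.775 1.04
vertex -3.847 0.559 -0.943
endloop
endfacet
facet normal 0.911 0.054 -0.410
outer loop
vertex -3.847 0.559 -0.943
vertex -2.789 0.466 1.396
vertex -3.098 -0.71 0.553
endloop
endfacet
facet normal 0.356 -0.604 0.713
outer loop
vertex -3.098 -0.71 0.553
vertex -3.873 0.401 1.883
vertex -4.182 -0.775 1.04
endloop
endfacet
facet normal 0.356 -0.604 0.713
outer loop
vertex -2.789 0.466 1.396
vertex -3.873 0.401 1.883
vertex -3.098 -0.71 0.553
endloop
endfacet

endsolid


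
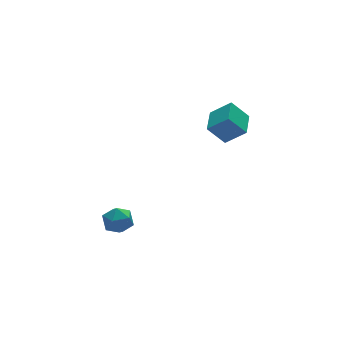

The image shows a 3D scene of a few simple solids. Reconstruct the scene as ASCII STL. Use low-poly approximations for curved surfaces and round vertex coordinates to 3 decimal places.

solid 
facet normal -0.555 -0.828 -0.081
outer loop
vertex 2.669 0.116 3.213
vertex 1.894 0.719 2.361
vertex 3.4 -0.282 2.267
endloop
endfacet
facet normal 0.596 -0.464 0.656
outer loop
vertex 4.166 0.861 2.379
vertex 2.669 0.116 3.213
vertex 3.4 -0.282 2.267
endloop
endfacet
facet normal -0.555 -0.828 -0.081
outer loop
vertex 3.4 -0.282 2.267
vertex 1.894 0.719 2.361
vertex 2.625 0.321 1.415
endloop
endfacet
facet normal 0.580 -0.315 -0.751
outer loop
vertex 2.625 0.321 1.415
vertex 4.166 0.861 2.379
vertex 3.4 -0.282 2.267
endloop
endfacet
facet normal -0.580 0.315 0.751
outer loop
vertex 2.669 0.116 3.213
vertex 2.66 1.862 2.473
vertex 1.894 0.719 2.361
endloop
endfacet
facet normal 0.596 -0.464 0.656
outer loop
vertex 3.435 1.259 3.325
vertex 2.669 0.116 3.213
vertex 4.166 0.861 2.379
endloop
endfacet
facet normal -0.580 0.315 0.751
outer loop
vertex 3.435 1.259 3.325
vertex 2.66 1.862 2.473
vertex 2.669 0.116 3.213
endloop
endfacet
facet normal -0.596 0.464 -0.656
outer loop
vertex 1.894 0.719 2.361
vertex 2.66 1.862 2.473
vertex 2.625 0.321 1.415
endloop
endfacet
facet normal 0.580 -0.315 -0.751
outer loop
vertex 3.391 1.464 1.527
vertex 4.166 0.861 2.379
vertex 2.625 0.321 1.415
endloop
endfacet
facet normal -0.596 0.464 -0.656
outer loop
vertex 2.625 0.321 1.415
vertex 2.66 1.862 2.473
vertex 3.391 1.464 1.527
endloop
endfacet
facet normal 0.555 0.828 0.081
outer loop
vertex 3.391 1.464 1.527
vertex 3.435 1.259 3.325
vertex 4.166 0.861 2.379
endloop
endfacet
facet normal 0.555 0.828 0.081
outer loop
vertex 2.66 1.862 2.473
vertex 3.435 1.259 3.325
vertex 3.391 1.464 1.527
endloop
endfacet
facet normal -0.438 0.898 0.026
outer loop
vertex -3.116 0.93 -2.579
vertex -3.406 0.767 -1.841
vertex -2.683 1.122 -1.922
endloop
endfacet
facet normal 0.155 0.916 -0.370
outer loop
vertex -3.116 0.93 -2.579
vertex -2.683 1.122 -1.922
vertex -2.317 0.799 -2.568
endloop
endfacet
facet normal 0.084 0.438 -0.895
outer loop
vertex -3.116 0.93 -2.579
vertex -2.317 0.799 -2.568
vertex -2.813 0.244 -2.886
endloop
endfacet
facet normal -0.553 0.124 -0.824
outer loop
vertex -3.116 0.93 -2.579
vertex -2.813 0.244 -2.886
vertex -3.486 0.224 -2.437
endloop
endfacet
facet normal -0.877 0.408 -0.254
outer loop
vertex -3.116 0.93 -2.579
vertex -3.486 0.224 -2.437
vertex -3.406 0.767 -1.841
endloop
endfacet
facet normal 0.701 0.712 0.041
outer loop
vertex -2.317 0.799 -2.568
vertex -2.683 1.122 -1.922
vertex -2.114 0.556 -1.823
endloop
endfacet
facet normal -0.259 0.684 0.682
outer loop
vertex -2.683 1.122 -1.922
vertex -3.406 0.767 -1.841
vertex -2.787 0.536 -1.374
endloop
endfacet
facet normal -0.968 -0.108 0.228
outer loop
vertex -3.406 0.767 -1.841
vertex -3.486 0.224 -2.437
vertex -3.283 -0.019 -1.692
endloop
endfacet
facet normal -0.445 -0.568 -0.692
outer loop
vertex -3.486 0.224 -2.437
vertex -2.813 0.244 -2.886
vertex -2.917 -0.342 -2.338
endloop
endfacet
facet normal 0.586 -0.061 -0.808
outer loop
vertex -2.813 0.244 -2.886
vertex -2.317 0.799 -2.568
vertex -2.194 0.013 -2.419
endloop
endfacet
facet normal 0.553 -0.124 0.824
outer loop
vertex -2.484 -0.15 -1.681
vertex -2.114 0.556 -1.823
vertex -2.787 0.536 -1.374
endloop
endfacet
facet normal -0.084 -0.438 0.895
outer loop
vertex -2.484 -0.15 -1.681
vertex -2.787 0.536 -1.374
vertex -3.283 -0.019 -1.692
endloop
endfacet
facet normal -0.155 -0.916 0.370
outer loop
vertex -2.484 -0.15 -1.681
vertex -3.283 -0.019 -1.692
vertex -2.917 -0.342 -2.338
endloop
endfacet
facet normal 0.438 -0.898 -0.026
outer loop
vertex -2.484 -0.15 -1.681
vertex -2.917 -0.342 -2.338
vertex -2.194 0.013 -2.419
endloop
endfacet
facet normal 0.877 -0.408 0.254
outer loop
vertex -2.484 -0.15 -1.681
vertex -2.194 0.013 -2.419
vertex -2.114 0.556 -1.823
endloop
endfacet
facet normal 0.445 0.568 0.692
outer loop
vertex -2.787 0.536 -1.374
vertex -2.114 0.556 -1.823
vertex -2.683 1.122 -1.922
endloop
endfacet
facet normal -0.586 0.061 0.808
outer loop
vertex -3.283 -0.019 -1.692
vertex -2.787 0.536 -1.374
vertex -3.406 0.767 -1.841
endloop
endfacet
facet normal -0.701 -0.712 -0.041
outer loop
vertex -2.917 -0.342 -2.338
vertex -3.283 -0.019 -1.692
vertex -3.486 0.224 -2.437
endloop
endfacet
facet normal 0.259 -0.684 -0.682
outer loop
vertex -2.194 0.013 -2.419
vertex -2.917 -0.342 -2.338
vertex -2.813 0.244 -2.886
endloop
endfacet
facet normal 0.968 0.108 -0.228
outer loop
vertex -2.114 0.556 -1.823
vertex -2.194 0.013 -2.419
vertex -2.317 0.799 -2.568
endloop
endfacet

endsolid


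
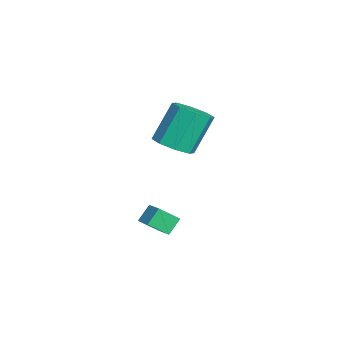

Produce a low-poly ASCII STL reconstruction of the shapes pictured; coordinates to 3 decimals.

solid 
facet normal 0.281 -0.434 -0.856
outer loop
vertex 3.122 2.687 1.847
vertex 2.368 2.049 1.923
vertex 2.492 2.941 1.511
endloop
endfacet
facet normal 0.479 0.836 -0.267
outer loop
vertex 3.122 2.687 1.847
vertex 2.492 2.941 1.511
vertex 2.526 3.608 3.661
endloop
endfacet
facet normal 0.479 0.836 -0.267
outer loop
vertex 2.526 3.608 3.661
vertex 2.492 2.941 1.511
vertex 1.896 3.862 3.325
endloop
endfacet
facet normal -0.281 0.435 0.856
outer loop
vertex 2.526 3.608 3.661
vertex 1.896 3.862 3.325
vertex 1.772 2.971 3.737
endloop
endfacet
facet normal 0.281 -0.434 -0.856
outer loop
vertex 2.492 2.941 1.511
vertex 2.368 2.049 1.923
vertex 1.789 2.673 1.416
endloop
endfacet
facet normal -0.248 0.828 -0.502
outer loop
vertex 2.492 2.941 1.511
vertex 1.789 2.673 1.416
vertex 1.896 3.862 3.325
endloop
endfacet
facet normal -0.248 0.828 -0.502
outer loop
vertex 1.896 3.862 3.325
vertex 1.789 2.673 1.416
vertex 1.194 3.594 3.23
endloop
endfacet
facet normal -0.282 0.435 0.855
outer loop
vertex 1.896 3.862 3.325
vertex 1.194 3.594 3.23
vertex 1.772 2.971 3.737
endloop
endfacet
facet normal 0.280 -0.435 -0.856
outer loop
vertex 1.789 2.673 1.416
vertex 2.368 2.049 1.923
vertex 1.426 2.04 1.619
endloop
endfacet
facet normal -0.832 0.335 -0.443
outer loop
vertex 1.789 2.673 1.416
vertex 1.426 2.04 1.619
vertex 1.194 3.594 3.23
endloop
endfacet
facet normal -0.831 0.336 -0.443
outer loop
vertex 1.194 3.594 3.23
vertex 1.426 2.04 1.619
vertex 0.83 2.961 3.433
endloop
endfacet
facet normal -0.281 0.436 0.855
outer loop
vertex 1.194 3.594 3.23
vertex 0.83 2.961 3.433
vertex 1.772 2.971 3.737
endloop
endfacet
facet normal 0.280 -0.434 -0.856
outer loop
vertex 1.426 2.04 1.619
vertex 2.368 2.049 1.923
vertex 1.614 1.412 1.999
endloop
endfacet
facet normal -0.927 -0.353 -0.125
outer loop
vertex 1.426 2.04 1.619
vertex 1.614 1.412 1.999
vertex 0.83 2.961 3.433
endloop
endfacet
facet normal -0.927 -0.353 -0.125
outer loop
vertex 0.83 2.961 3.433
vertex 1.614 1.412 1.999
vertex 1.018 2.333 3.813
endloop
endfacet
facet normal -0.281 0.434 0.856
outer loop
vertex 0.83 2.961 3.433
vertex 1.018 2.333 3.813
vertex 1.772 2.971 3.737
endloop
endfacet
facet normal 0.281 -0.435 -0.856
outer loop
vertex 1.614 1.412 1.999
vertex 2.368 2.049 1.923
vertex 2.244 1.158 2.335
endloop
endfacet
facet normal -0.479 -0.836 0.267
outer loop
vertex 1.614 1.412 1.999
vertex 2.244 1.158 2.335
vertex 1.018 2.333 3.813
endloop
endfacet
facet normal -0.479 -0.836 0.267
outer loop
vertex 1.018 2.333 3.813
vertex 2.244 1.158 2.335
vertex 1.648 2.079 4.149
endloop
endfacet
facet normal -0.281 0.434 0.856
outer loop
vertex 1.018 2.333 3.813
vertex 1.648 2.079 4.149
vertex 1.772 2.971 3.737
endloop
endfacet
facet normal 0.282 -0.435 -0.855
outer loop
vertex 2.244 1.158 2.335
vertex 2.368 2.049 1.923
vertex 2.946 1.426 2.43
endloop
endfacet
facet normal 0.248 -0.828 0.502
outer loop
vertex 2.244 1.158 2.335
vertex 2.946 1.426 2.43
vertex 1.648 2.079 4.149
endloop
endfacet
facet normal 0.248 -0.829 0.502
outer loop
vertex 1.648 2.079 4.149
vertex 2.946 1.426 2.43
vertex 2.351 2.347 4.244
endloop
endfacet
facet normal -0.281 0.434 0.856
outer loop
vertex 1.648 2.079 4.149
vertex 2.351 2.347 4.244
vertex 1.772 2.971 3.737
endloop
endfacet
facet normal 0.281 -0.436 -0.855
outer loop
vertex 2.946 1.426 2.43
vertex 2.368 2.049 1.923
vertex 3.31 2.059 2.227
endloop
endfacet
facet normal 0.831 -0.336 0.443
outer loop
vertex 2.946 1.426 2.43
vertex 3.31 2.059 2.227
vertex 2.351 2.347 4.244
endloop
endfacet
facet normal 0.832 -0.335 0.443
outer loop
vertex 2.351 2.347 4.244
vertex 3.31 2.059 2.227
vertex 2.714 2.98 4.041
endloop
endfacet
facet normal -0.280 0.435 0.856
outer loop
vertex 2.351 2.347 4.244
vertex 2.714 2.98 4.041
vertex 1.772 2.971 3.737
endloop
endfacet
facet normal 0.281 -0.434 -0.856
outer loop
vertex 3.31 2.059 2.227
vertex 2.368 2.049 1.923
vertex 3.122 2.687 1.847
endloop
endfacet
facet normal 0.927 0.353 0.125
outer loop
vertex 3.31 2.059 2.227
vertex 3.122 2.687 1.847
vertex 2.714 2.98 4.041
endloop
endfacet
facet normal 0.927 0.353 0.125
outer loop
vertex 2.714 2.98 4.041
vertex 3.122 2.687 1.847
vertex 2.526 3.608 3.661
endloop
endfacet
facet normal -0.280 0.434 0.856
outer loop
vertex 2.714 2.98 4.041
vertex 2.526 3.608 3.661
vertex 1.772 2.971 3.737
endloop
endfacet
facet normal -0.887 -0.324 -0.329
outer loop
vertex 2.721 1.004 -1.492
vertex 2.659 1.908 -2.216
vertex 3.161 0.489 -2.172
endloop
endfacet
facet normal 0.053 -0.779 0.625
outer loop
vertex 4.101 0.832 -1.824
vertex 2.721 1.004 -1.492
vertex 3.161 0.489 -2.172
endloop
endfacet
facet normal -0.887 -0.324 -0.329
outer loop
vertex 3.161 0.489 -2.172
vertex 2.659 1.908 -2.216
vertex 3.099 1.393 -2.896
endloop
endfacet
facet normal 0.458 -0.536 -0.709
outer loop
vertex 3.099 1.393 -2.896
vertex 4.101 0.832 -1.824
vertex 3.161 0.489 -2.172
endloop
endfacet
facet normal -0.458 0.536 0.709
outer loop
vertex 2.721 1.004 -1.492
vertex 3.599 2.251 -1.868
vertex 2.659 1.908 -2.216
endloop
endfacet
facet normal 0.053 -0.779 0.625
outer loop
vertex 3.661 1.347 -1.144
vertex 2.721 1.004 -1.492
vertex 4.101 0.832 -1.824
endloop
endfacet
facet normal -0.458 0.536 0.709
outer loop
vertex 3.661 1.347 -1.144
vertex 3.599 2.251 -1.868
vertex 2.721 1.004 -1.492
endloop
endfacet
facet normal -0.053 0.779 -0.625
outer loop
vertex 2.659 1.908 -2.216
vertex 3.599 2.251 -1.868
vertex 3.099 1.393 -2.896
endloop
endfacet
facet normal 0.458 -0.536 -0.709
outer loop
vertex 4.039 1.736 -2.548
vertex 4.101 0.832 -1.824
vertex 3.099 1.393 -2.896
endloop
endfacet
facet normal -0.053 0.779 -0.625
outer loop
vertex 3.099 1.393 -2.896
vertex 3.599 2.251 -1.868
vertex 4.039 1.736 -2.548
endloop
endfacet
facet normal 0.887 0.324 0.329
outer loop
vertex 4.039 1.736 -2.548
vertex 3.661 1.347 -1.144
vertex 4.101 0.832 -1.824
endloop
endfacet
facet normal 0.887 0.324 0.329
outer loop
vertex 3.599 2.251 -1.868
vertex 3.661 1.347 -1.144
vertex 4.039 1.736 -2.548
endloop
endfacet

endsolid


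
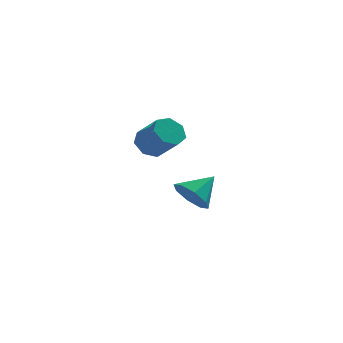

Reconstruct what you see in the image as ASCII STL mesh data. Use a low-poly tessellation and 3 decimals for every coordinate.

solid 
facet normal -0.519 0.548 -0.655
outer loop
vertex -2.037 -1.692 2.72
vertex -2.608 -2.318 2.649
vertex -2.603 -1.664 3.192
endloop
endfacet
facet normal 0.376 0.835 0.401
outer loop
vertex -2.037 -1.692 2.72
vertex -2.603 -1.664 3.192
vertex -1.181 -2.597 3.803
endloop
endfacet
facet normal 0.376 0.835 0.401
outer loop
vertex -1.181 -2.597 3.803
vertex -2.603 -1.664 3.192
vertex -1.748 -2.568 4.274
endloop
endfacet
facet normal 0.518 -0.548 0.657
outer loop
vertex -1.181 -2.597 3.803
vertex -1.748 -2.568 4.274
vertex -1.752 -3.222 3.731
endloop
endfacet
facet normal -0.518 0.549 -0.656
outer loop
vertex -2.603 -1.664 3.192
vertex -2.608 -2.318 2.649
vertex -3.173 -2.128 3.254
endloop
endfacet
facet normal -0.367 0.551 0.750
outer loop
vertex -2.603 -1.664 3.192
vertex -3.173 -2.128 3.254
vertex -1.748 -2.568 4.274
endloop
endfacet
facet normal -0.366 0.552 0.749
outer loop
vertex -1.748 -2.568 4.274
vertex -3.173 -2.128 3.254
vertex -2.318 -3.032 4.337
endloop
endfacet
facet normal 0.519 -0.548 0.656
outer loop
vertex -1.748 -2.568 4.274
vertex -2.318 -3.032 4.337
vertex -1.752 -3.222 3.731
endloop
endfacet
facet normal -0.519 0.548 -0.656
outer loop
vertex -3.173 -2.128 3.254
vertex -2.608 -2.318 2.649
vertex -3.317 -2.735 2.861
endloop
endfacet
facet normal -0.833 -0.148 0.534
outer loop
vertex -3.173 -2.128 3.254
vertex -3.317 -2.735 2.861
vertex -2.318 -3.032 4.337
endloop
endfacet
facet normal -0.833 -0.148 0.534
outer loop
vertex -2.318 -3.032 4.337
vertex -3.317 -2.735 2.861
vertex -2.462 -3.639 3.944
endloop
endfacet
facet normal 0.519 -0.548 0.656
outer loop
vertex -2.318 -3.032 4.337
vertex -2.462 -3.639 3.944
vertex -1.752 -3.222 3.731
endloop
endfacet
facet normal -0.519 0.548 -0.656
outer loop
vertex -3.317 -2.735 2.861
vertex -2.608 -2.318 2.649
vertex -2.927 -3.028 2.308
endloop
endfacet
facet normal -0.672 -0.736 -0.084
outer loop
vertex -3.317 -2.735 2.861
vertex -2.927 -3.028 2.308
vertex -2.462 -3.639 3.944
endloop
endfacet
facet normal -0.672 -0.736 -0.084
outer loop
vertex -2.462 -3.639 3.944
vertex -2.927 -3.028 2.308
vertex -2.072 -3.932 3.39
endloop
endfacet
facet normal 0.519 -0.549 0.655
outer loop
vertex -2.462 -3.639 3.944
vertex -2.072 -3.932 3.39
vertex -1.752 -3.222 3.731
endloop
endfacet
facet normal -0.520 0.548 -0.655
outer loop
vertex -2.927 -3.028 2.308
vertex -2.608 -2.318 2.649
vertex -2.297 -2.786 2.011
endloop
endfacet
facet normal -0.005 -0.770 -0.639
outer loop
vertex -2.927 -3.028 2.308
vertex -2.297 -2.786 2.011
vertex -2.072 -3.932 3.39
endloop
endfacet
facet normal -0.006 -0.770 -0.639
outer loop
vertex -2.072 -3.932 3.39
vertex -2.297 -2.786 2.011
vertex -1.441 -3.691 3.094
endloop
endfacet
facet normal 0.518 -0.549 0.657
outer loop
vertex -2.072 -3.932 3.39
vertex -1.441 -3.691 3.094
vertex -1.752 -3.222 3.731
endloop
endfacet
facet normal -0.518 0.549 -0.656
outer loop
vertex -2.297 -2.786 2.011
vertex -2.608 -2.318 2.649
vertex -1.9 -2.192 2.195
endloop
endfacet
facet normal 0.665 -0.224 -0.713
outer loop
vertex -2.297 -2.786 2.011
vertex -1.9 -2.192 2.195
vertex -1.441 -3.691 3.094
endloop
endfacet
facet normal 0.665 -0.224 -0.712
outer loop
vertex -1.441 -3.691 3.094
vertex -1.9 -2.192 2.195
vertex -1.045 -3.096 3.277
endloop
endfacet
facet normal 0.519 -0.547 0.656
outer loop
vertex -1.441 -3.691 3.094
vertex -1.045 -3.096 3.277
vertex -1.752 -3.222 3.731
endloop
endfacet
facet normal -0.519 0.548 -0.657
outer loop
vertex -1.9 -2.192 2.195
vertex -2.608 -2.318 2.649
vertex -2.037 -1.692 2.72
endloop
endfacet
facet normal 0.835 0.491 -0.250
outer loop
vertex -1.9 -2.192 2.195
vertex -2.037 -1.692 2.72
vertex -1.045 -3.096 3.277
endloop
endfacet
facet normal 0.835 0.491 -0.250
outer loop
vertex -1.045 -3.096 3.277
vertex -2.037 -1.692 2.72
vertex -1.181 -2.597 3.803
endloop
endfacet
facet normal 0.519 -0.549 0.655
outer loop
vertex -1.045 -3.096 3.277
vertex -1.181 -2.597 3.803
vertex -1.752 -3.222 3.731
endloop
endfacet
facet normal -0.669 -0.496 -0.553
outer loop
vertex 0.031 0.712 -2.352
vertex -0.629 1.579 -2.331
vertex 0.17 1.234 -2.988
endloop
endfacet
facet normal 0.964 -0.266 -0.007
outer loop
vertex 0.031 0.712 -2.352
vertex 0.17 1.234 -2.988
vertex 0.509 2.421 -1.389
endloop
endfacet
facet normal -0.669 -0.496 -0.554
outer loop
vertex 0.17 1.234 -2.988
vertex -0.629 1.579 -2.331
vertex -0.16 1.959 -3.238
endloop
endfacet
facet normal 0.882 0.268 -0.386
outer loop
vertex 0.17 1.234 -2.988
vertex -0.16 1.959 -3.238
vertex 0.509 2.421 -1.389
endloop
endfacet
facet normal -0.669 -0.495 -0.554
outer loop
vertex -0.16 1.959 -3.238
vertex -0.629 1.579 -2.331
vertex -0.764 2.461 -2.957
endloop
endfacet
facet normal 0.484 0.791 -0.373
outer loop
vertex -0.16 1.959 -3.238
vertex -0.764 2.461 -2.957
vertex 0.509 2.421 -1.389
endloop
endfacet
facet normal -0.669 -0.495 -0.554
outer loop
vertex -0.764 2.461 -2.957
vertex -0.629 1.579 -2.331
vertex -1.289 2.446 -2.309
endloop
endfacet
facet normal 0.001 1.000 0.024
outer loop
vertex -0.764 2.461 -2.957
vertex -1.289 2.446 -2.309
vertex 0.509 2.421 -1.389
endloop
endfacet
facet normal -0.670 -0.496 -0.553
outer loop
vertex -1.289 2.446 -2.309
vertex -0.629 1.579 -2.331
vertex -1.427 1.923 -1.673
endloop
endfacet
facet normal -0.282 0.770 0.572
outer loop
vertex -1.289 2.446 -2.309
vertex -1.427 1.923 -1.673
vertex 0.509 2.421 -1.389
endloop
endfacet
facet normal -0.670 -0.495 -0.553
outer loop
vertex -1.427 1.923 -1.673
vertex -0.629 1.579 -2.331
vertex -1.098 1.199 -1.423
endloop
endfacet
facet normal -0.200 0.237 0.951
outer loop
vertex -1.427 1.923 -1.673
vertex -1.098 1.199 -1.423
vertex 0.509 2.421 -1.389
endloop
endfacet
facet normal -0.669 -0.496 -0.553
outer loop
vertex -1.098 1.199 -1.423
vertex -0.629 1.579 -2.331
vertex -0.494 0.697 -1.704
endloop
endfacet
facet normal 0.198 -0.286 0.937
outer loop
vertex -1.098 1.199 -1.423
vertex -0.494 0.697 -1.704
vertex 0.509 2.421 -1.389
endloop
endfacet
facet normal -0.669 -0.496 -0.554
outer loop
vertex -0.494 0.697 -1.704
vertex -0.629 1.579 -2.331
vertex 0.031 0.712 -2.352
endloop
endfacet
facet normal 0.681 -0.495 0.540
outer loop
vertex -0.494 0.697 -1.704
vertex 0.031 0.712 -2.352
vertex 0.509 2.421 -1.389
endloop
endfacet

endsolid


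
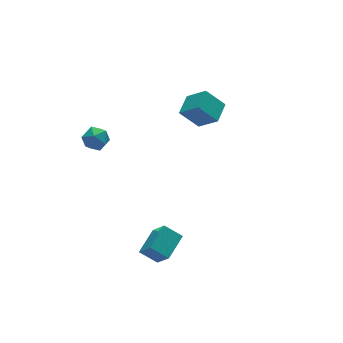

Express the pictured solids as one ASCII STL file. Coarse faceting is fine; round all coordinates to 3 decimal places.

solid 
facet normal -0.743 -0.644 -0.183
outer loop
vertex 1.903 0.927 3.653
vertex 1.235 2.044 2.438
vertex 2.845 0.183 2.449
endloop
endfacet
facet normal 0.375 -0.628 0.682
outer loop
vertex 3.945 1.136 2.722
vertex 1.903 0.927 3.653
vertex 2.845 0.183 2.449
endloop
endfacet
facet normal -0.743 -0.644 -0.184
outer loop
vertex 2.845 0.183 2.449
vertex 1.235 2.044 2.438
vertex 2.178 1.3 1.235
endloop
endfacet
facet normal 0.555 -0.438 -0.708
outer loop
vertex 2.178 1.3 1.235
vertex 3.945 1.136 2.722
vertex 2.845 0.183 2.449
endloop
endfacet
facet normal -0.555 0.438 0.707
outer loop
vertex 1.903 0.927 3.653
vertex 2.335 2.997 2.711
vertex 1.235 2.044 2.438
endloop
endfacet
facet normal 0.375 -0.627 0.682
outer loop
vertex 3.002 1.88 3.925
vertex 1.903 0.927 3.653
vertex 3.945 1.136 2.722
endloop
endfacet
facet normal -0.555 0.438 0.708
outer loop
vertex 3.002 1.88 3.925
vertex 2.335 2.997 2.711
vertex 1.903 0.927 3.653
endloop
endfacet
facet normal -0.375 0.628 -0.682
outer loop
vertex 1.235 2.044 2.438
vertex 2.335 2.997 2.711
vertex 2.178 1.3 1.235
endloop
endfacet
facet normal 0.555 -0.438 -0.708
outer loop
vertex 3.277 2.253 1.507
vertex 3.945 1.136 2.722
vertex 2.178 1.3 1.235
endloop
endfacet
facet normal -0.376 0.628 -0.682
outer loop
vertex 2.178 1.3 1.235
vertex 2.335 2.997 2.711
vertex 3.277 2.253 1.507
endloop
endfacet
facet normal 0.743 0.644 0.184
outer loop
vertex 3.277 2.253 1.507
vertex 3.002 1.88 3.925
vertex 3.945 1.136 2.722
endloop
endfacet
facet normal 0.743 0.643 0.184
outer loop
vertex 2.335 2.997 2.711
vertex 3.002 1.88 3.925
vertex 3.277 2.253 1.507
endloop
endfacet
facet normal -0.816 -0.500 -0.290
outer loop
vertex -3.696 -5.302 -2.541
vertex -4.454 -4.45 -1.875
vertex -3.823 -4.169 -4.135
endloop
endfacet
facet normal 0.574 -0.645 -0.504
outer loop
vertex -2.386 -3.29 -3.625
vertex -3.696 -5.302 -2.541
vertex -3.823 -4.169 -4.135
endloop
endfacet
facet normal -0.816 -0.500 -0.290
outer loop
vertex -3.823 -4.169 -4.135
vertex -4.454 -4.45 -1.875
vertex -4.581 -3.317 -3.469
endloop
endfacet
facet normal -0.065 0.578 -0.813
outer loop
vertex -4.581 -3.317 -3.469
vertex -2.386 -3.29 -3.625
vertex -3.823 -4.169 -4.135
endloop
endfacet
facet normal 0.065 -0.578 0.813
outer loop
vertex -3.696 -5.302 -2.541
vertex -3.017 -3.571 -1.365
vertex -4.454 -4.45 -1.875
endloop
endfacet
facet normal 0.574 -0.645 -0.504
outer loop
vertex -2.259 -4.423 -2.031
vertex -3.696 -5.302 -2.541
vertex -2.386 -3.29 -3.625
endloop
endfacet
facet normal 0.065 -0.578 0.813
outer loop
vertex -2.259 -4.423 -2.031
vertex -3.017 -3.571 -1.365
vertex -3.696 -5.302 -2.541
endloop
endfacet
facet normal -0.574 0.645 0.504
outer loop
vertex -4.454 -4.45 -1.875
vertex -3.017 -3.571 -1.365
vertex -4.581 -3.317 -3.469
endloop
endfacet
facet normal -0.065 0.578 -0.813
outer loop
vertex -3.144 -2.438 -2.959
vertex -2.386 -3.29 -3.625
vertex -4.581 -3.317 -3.469
endloop
endfacet
facet normal -0.574 0.645 0.504
outer loop
vertex -4.581 -3.317 -3.469
vertex -3.017 -3.571 -1.365
vertex -3.144 -2.438 -2.959
endloop
endfacet
facet normal 0.816 0.500 0.290
outer loop
vertex -3.144 -2.438 -2.959
vertex -2.259 -4.423 -2.031
vertex -2.386 -3.29 -3.625
endloop
endfacet
facet normal 0.816 0.500 0.290
outer loop
vertex -3.017 -3.571 -1.365
vertex -2.259 -4.423 -2.031
vertex -3.144 -2.438 -2.959
endloop
endfacet
facet normal 0.370 0.845 -0.385
outer loop
vertex -3.238 4.23 -0.105
vertex -3.733 4.739 0.537
vertex -2.846 4.444 0.741
endloop
endfacet
facet normal 0.832 0.306 -0.463
outer loop
vertex -3.238 4.23 -0.105
vertex -2.846 4.444 0.741
vertex -2.732 3.57 0.368
endloop
endfacet
facet normal 0.508 -0.209 -0.836
outer loop
vertex -3.238 4.23 -0.105
vertex -2.732 3.57 0.368
vertex -3.548 3.326 -0.067
endloop
endfacet
facet normal -0.154 0.011 -0.988
outer loop
vertex -3.238 4.23 -0.105
vertex -3.548 3.326 -0.067
vertex -4.167 4.048 0.038
endloop
endfacet
facet normal -0.239 0.663 -0.710
outer loop
vertex -3.238 4.23 -0.105
vertex -4.167 4.048 0.038
vertex -3.733 4.739 0.537
endloop
endfacet
facet normal 0.982 0.049 0.185
outer loop
vertex -2.732 3.57 0.368
vertex -2.846 4.444 0.741
vertex -2.913 3.672 1.302
endloop
endfacet
facet normal 0.235 0.921 0.311
outer loop
vertex -2.846 4.444 0.741
vertex -3.733 4.739 0.537
vertex -3.532 4.394 1.407
endloop
endfacet
facet normal -0.750 0.626 -0.214
outer loop
vertex -3.733 4.739 0.537
vertex -4.167 4.048 0.038
vertex -4.348 4.15 0.972
endloop
endfacet
facet normal -0.613 -0.429 -0.664
outer loop
vertex -4.167 4.048 0.038
vertex -3.548 3.326 -0.067
vertex -4.234 3.276 0.599
endloop
endfacet
facet normal 0.457 -0.785 -0.417
outer loop
vertex -3.548 3.326 -0.067
vertex -2.732 3.57 0.368
vertex -3.347 2.981 0.803
endloop
endfacet
facet normal 0.154 -0.011 0.988
outer loop
vertex -3.842 3.49 1.445
vertex -2.913 3.672 1.302
vertex -3.532 4.394 1.407
endloop
endfacet
facet normal -0.508 0.209 0.836
outer loop
vertex -3.842 3.49 1.445
vertex -3.532 4.394 1.407
vertex -4.348 4.15 0.972
endloop
endfacet
facet normal -0.832 -0.306 0.463
outer loop
vertex -3.842 3.49 1.445
vertex -4.348 4.15 0.972
vertex -4.234 3.276 0.599
endloop
endfacet
facet normal -0.370 -0.845 0.385
outer loop
vertex -3.842 3.49 1.445
vertex -4.234 3.276 0.599
vertex -3.347 2.981 0.803
endloop
endfacet
facet normal 0.239 -0.663 0.710
outer loop
vertex -3.842 3.49 1.445
vertex -3.347 2.981 0.803
vertex -2.913 3.672 1.302
endloop
endfacet
facet normal 0.613 0.429 0.664
outer loop
vertex -3.532 4.394 1.407
vertex -2.913 3.672 1.302
vertex -2.846 4.444 0.741
endloop
endfacet
facet normal -0.457 0.785 0.417
outer loop
vertex -4.348 4.15 0.972
vertex -3.532 4.394 1.407
vertex -3.733 4.739 0.537
endloop
endfacet
facet normal -0.982 -0.049 -0.185
outer loop
vertex -4.234 3.276 0.599
vertex -4.348 4.15 0.972
vertex -4.167 4.048 0.038
endloop
endfacet
facet normal -0.235 -0.921 -0.311
outer loop
vertex -3.347 2.981 0.803
vertex -4.234 3.276 0.599
vertex -3.548 3.326 -0.067
endloop
endfacet
facet normal 0.750 -0.626 0.214
outer loop
vertex -2.913 3.672 1.302
vertex -3.347 2.981 0.803
vertex -2.732 3.57 0.368
endloop
endfacet

endsolid


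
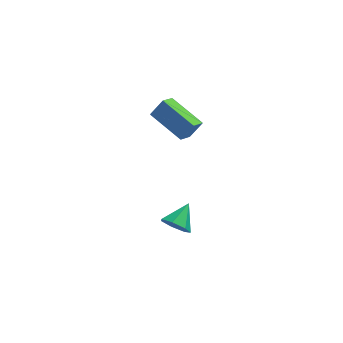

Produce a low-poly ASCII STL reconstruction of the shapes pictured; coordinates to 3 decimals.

solid 
facet normal -0.440 -0.739 -0.510
outer loop
vertex 2.286 -3.809 -4.422
vertex 1.894 -3.99 -3.822
vertex 1.719 -3.514 -4.361
endloop
endfacet
facet normal 0.347 0.776 -0.527
outer loop
vertex 2.286 -3.809 -4.422
vertex 1.719 -3.514 -4.361
vertex 2.466 -3.03 -3.158
endloop
endfacet
facet normal -0.441 -0.739 -0.509
outer loop
vertex 1.719 -3.514 -4.361
vertex 1.894 -3.99 -3.822
vertex 1.284 -3.577 -3.893
endloop
endfacet
facet normal -0.322 0.930 -0.174
outer loop
vertex 1.719 -3.514 -4.361
vertex 1.284 -3.577 -3.893
vertex 2.466 -3.03 -3.158
endloop
endfacet
facet normal -0.440 -0.738 -0.511
outer loop
vertex 1.284 -3.577 -3.893
vertex 1.894 -3.99 -3.822
vertex 1.308 -3.952 -3.372
endloop
endfacet
facet normal -0.597 0.638 0.486
outer loop
vertex 1.284 -3.577 -3.893
vertex 1.308 -3.952 -3.372
vertex 2.466 -3.03 -3.158
endloop
endfacet
facet normal -0.440 -0.739 -0.510
outer loop
vertex 1.308 -3.952 -3.372
vertex 1.894 -3.99 -3.822
vertex 1.773 -4.355 -3.189
endloop
endfacet
facet normal -0.272 0.120 0.955
outer loop
vertex 1.308 -3.952 -3.372
vertex 1.773 -4.355 -3.189
vertex 2.466 -3.03 -3.158
endloop
endfacet
facet normal -0.441 -0.738 -0.510
outer loop
vertex 1.773 -4.355 -3.189
vertex 1.894 -3.99 -3.822
vertex 2.329 -4.484 -3.483
endloop
endfacet
facet normal 0.411 -0.236 0.881
outer loop
vertex 1.773 -4.355 -3.189
vertex 2.329 -4.484 -3.483
vertex 2.466 -3.03 -3.158
endloop
endfacet
facet normal -0.441 -0.738 -0.511
outer loop
vertex 2.329 -4.484 -3.483
vertex 1.894 -3.99 -3.822
vertex 2.558 -4.241 -4.032
endloop
endfacet
facet normal 0.934 -0.159 0.319
outer loop
vertex 2.329 -4.484 -3.483
vertex 2.558 -4.241 -4.032
vertex 2.466 -3.03 -3.158
endloop
endfacet
facet normal -0.441 -0.738 -0.511
outer loop
vertex 2.558 -4.241 -4.032
vertex 1.894 -3.99 -3.822
vertex 2.286 -3.809 -4.422
endloop
endfacet
facet normal 0.905 0.291 -0.309
outer loop
vertex 2.558 -4.241 -4.032
vertex 2.286 -3.809 -4.422
vertex 2.466 -3.03 -3.158
endloop
endfacet
facet normal -0.559 -0.190 -0.807
outer loop
vertex 0.793 -1.879 1.957
vertex 1.17 -1.215 1.54
vertex 2.108 -3.028 1.317
endloop
endfacet
facet normal -0.434 -0.763 0.479
outer loop
vertex 2.65 -2.845 2.1
vertex 0.793 -1.879 1.957
vertex 2.108 -3.028 1.317
endloop
endfacet
facet normal -0.559 -0.190 -0.807
outer loop
vertex 2.108 -3.028 1.317
vertex 1.17 -1.215 1.54
vertex 2.485 -2.365 0.9
endloop
endfacet
facet normal 0.706 -0.618 -0.344
outer loop
vertex 2.485 -2.365 0.9
vertex 2.65 -2.845 2.1
vertex 2.108 -3.028 1.317
endloop
endfacet
facet normal -0.707 0.618 0.345
outer loop
vertex 0.793 -1.879 1.957
vertex 1.712 -1.032 2.323
vertex 1.17 -1.215 1.54
endloop
endfacet
facet normal -0.434 -0.763 0.480
outer loop
vertex 1.335 -1.695 2.74
vertex 0.793 -1.879 1.957
vertex 2.65 -2.845 2.1
endloop
endfacet
facet normal -0.707 0.618 0.344
outer loop
vertex 1.335 -1.695 2.74
vertex 1.712 -1.032 2.323
vertex 0.793 -1.879 1.957
endloop
endfacet
facet normal 0.434 0.763 -0.479
outer loop
vertex 1.17 -1.215 1.54
vertex 1.712 -1.032 2.323
vertex 2.485 -2.365 0.9
endloop
endfacet
facet normal 0.707 -0.618 -0.344
outer loop
vertex 3.027 -2.181 1.683
vertex 2.65 -2.845 2.1
vertex 2.485 -2.365 0.9
endloop
endfacet
facet normal 0.433 0.763 -0.479
outer loop
vertex 2.485 -2.365 0.9
vertex 1.712 -1.032 2.323
vertex 3.027 -2.181 1.683
endloop
endfacet
facet normal 0.559 0.190 0.807
outer loop
vertex 3.027 -2.181 1.683
vertex 1.335 -1.695 2.74
vertex 2.65 -2.845 2.1
endloop
endfacet
facet normal 0.559 0.190 0.807
outer loop
vertex 1.712 -1.032 2.323
vertex 1.335 -1.695 2.74
vertex 3.027 -2.181 1.683
endloop
endfacet

endsolid


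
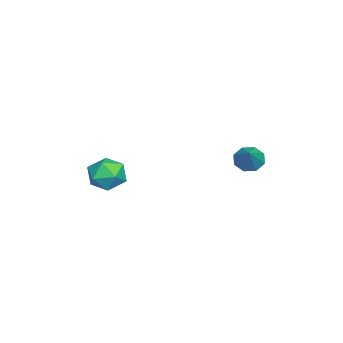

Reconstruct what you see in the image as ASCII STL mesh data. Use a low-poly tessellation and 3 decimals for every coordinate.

solid 
facet normal -0.759 -0.115 -0.641
outer loop
vertex -0.214 3.075 -1.027
vertex -0.707 3.239 -0.473
vertex -0.329 3.644 -0.993
endloop
endfacet
facet normal 0.873 0.203 -0.443
outer loop
vertex -0.214 3.075 -1.027
vertex -0.329 3.644 -0.993
vertex 0.507 3.421 0.553
endloop
endfacet
facet normal -0.760 -0.113 -0.640
outer loop
vertex -0.329 3.644 -0.993
vertex -0.707 3.239 -0.473
vertex -0.665 3.976 -0.653
endloop
endfacet
facet normal 0.579 0.790 -0.199
outer loop
vertex -0.329 3.644 -0.993
vertex -0.665 3.976 -0.653
vertex 0.507 3.421 0.553
endloop
endfacet
facet normal -0.759 -0.113 -0.641
outer loop
vertex -0.665 3.976 -0.653
vertex -0.707 3.239 -0.473
vertex -1.026 3.877 -0.208
endloop
endfacet
facet normal 0.126 0.942 0.311
outer loop
vertex -0.665 3.976 -0.653
vertex -1.026 3.877 -0.208
vertex 0.507 3.421 0.553
endloop
endfacet
facet normal -0.759 -0.114 -0.641
outer loop
vertex -1.026 3.877 -0.208
vertex -0.707 3.239 -0.473
vertex -1.2 3.404 0.082
endloop
endfacet
facet normal -0.224 0.568 0.792
outer loop
vertex -1.026 3.877 -0.208
vertex -1.2 3.404 0.082
vertex 0.507 3.421 0.553
endloop
endfacet
facet normal -0.759 -0.113 -0.641
outer loop
vertex -1.2 3.404 0.082
vertex -0.707 3.239 -0.473
vertex -1.086 2.835 0.047
endloop
endfacet
facet normal -0.263 -0.112 0.958
outer loop
vertex -1.2 3.404 0.082
vertex -1.086 2.835 0.047
vertex 0.507 3.421 0.553
endloop
endfacet
facet normal -0.759 -0.113 -0.641
outer loop
vertex -1.086 2.835 0.047
vertex -0.707 3.239 -0.473
vertex -0.75 2.502 -0.292
endloop
endfacet
facet normal 0.030 -0.698 0.715
outer loop
vertex -1.086 2.835 0.047
vertex -0.75 2.502 -0.292
vertex 0.507 3.421 0.553
endloop
endfacet
facet normal -0.759 -0.113 -0.641
outer loop
vertex -0.75 2.502 -0.292
vertex -0.707 3.239 -0.473
vertex -0.389 2.602 -0.737
endloop
endfacet
facet normal 0.485 -0.850 0.203
outer loop
vertex -0.75 2.502 -0.292
vertex -0.389 2.602 -0.737
vertex 0.507 3.421 0.553
endloop
endfacet
facet normal -0.759 -0.113 -0.642
outer loop
vertex -0.389 2.602 -0.737
vertex -0.707 3.239 -0.473
vertex -0.214 3.075 -1.027
endloop
endfacet
facet normal 0.834 -0.478 -0.276
outer loop
vertex -0.389 2.602 -0.737
vertex -0.214 3.075 -1.027
vertex 0.507 3.421 0.553
endloop
endfacet
facet normal 0.240 0.942 0.234
outer loop
vertex 2.319 -1.805 -0.909
vertex 2.129 -2.001 0.074
vertex 3.066 -2.146 -0.303
endloop
endfacet
facet normal 0.604 0.722 -0.338
outer loop
vertex 2.319 -1.805 -0.909
vertex 3.066 -2.146 -0.303
vertex 2.971 -2.511 -1.251
endloop
endfacet
facet normal 0.132 0.528 -0.839
outer loop
vertex 2.319 -1.805 -0.909
vertex 2.971 -2.511 -1.251
vertex 1.976 -2.592 -1.459
endloop
endfacet
facet normal -0.523 0.630 -0.575
outer loop
vertex 2.319 -1.805 -0.909
vertex 1.976 -2.592 -1.459
vertex 1.456 -2.277 -0.641
endloop
endfacet
facet normal -0.457 0.885 0.088
outer loop
vertex 2.319 -1.805 -0.909
vertex 1.456 -2.277 -0.641
vertex 2.129 -2.001 0.074
endloop
endfacet
facet normal 0.978 0.143 -0.153
outer loop
vertex 2.971 -2.511 -1.251
vertex 3.066 -2.146 -0.303
vertex 3.184 -3.143 -0.479
endloop
endfacet
facet normal 0.389 0.500 0.774
outer loop
vertex 3.066 -2.146 -0.303
vertex 2.129 -2.001 0.074
vertex 2.664 -2.828 0.339
endloop
endfacet
facet normal -0.738 0.408 0.537
outer loop
vertex 2.129 -2.001 0.074
vertex 1.456 -2.277 -0.641
vertex 1.669 -2.909 0.131
endloop
endfacet
facet normal -0.845 -0.006 -0.535
outer loop
vertex 1.456 -2.277 -0.641
vertex 1.976 -2.592 -1.459
vertex 1.574 -3.274 -0.817
endloop
endfacet
facet normal 0.215 -0.169 -0.962
outer loop
vertex 1.976 -2.592 -1.459
vertex 2.971 -2.511 -1.251
vertex 2.511 -3.419 -1.194
endloop
endfacet
facet normal 0.523 -0.630 0.575
outer loop
vertex 2.321 -3.615 -0.211
vertex 3.184 -3.143 -0.479
vertex 2.664 -2.828 0.339
endloop
endfacet
facet normal -0.132 -0.528 0.839
outer loop
vertex 2.321 -3.615 -0.211
vertex 2.664 -2.828 0.339
vertex 1.669 -2.909 0.131
endloop
endfacet
facet normal -0.604 -0.722 0.338
outer loop
vertex 2.321 -3.615 -0.211
vertex 1.669 -2.909 0.131
vertex 1.574 -3.274 -0.817
endloop
endfacet
facet normal -0.240 -0.942 -0.234
outer loop
vertex 2.321 -3.615 -0.211
vertex 1.574 -3.274 -0.817
vertex 2.511 -3.419 -1.194
endloop
endfacet
facet normal 0.457 -0.885 -0.088
outer loop
vertex 2.321 -3.615 -0.211
vertex 2.511 -3.419 -1.194
vertex 3.184 -3.143 -0.479
endloop
endfacet
facet normal 0.845 0.006 0.535
outer loop
vertex 2.664 -2.828 0.339
vertex 3.184 -3.143 -0.479
vertex 3.066 -2.146 -0.303
endloop
endfacet
facet normal -0.215 0.169 0.962
outer loop
vertex 1.669 -2.909 0.131
vertex 2.664 -2.828 0.339
vertex 2.129 -2.001 0.074
endloop
endfacet
facet normal -0.978 -0.143 0.153
outer loop
vertex 1.574 -3.274 -0.817
vertex 1.669 -2.909 0.131
vertex 1.456 -2.277 -0.641
endloop
endfacet
facet normal -0.389 -0.500 -0.774
outer loop
vertex 2.511 -3.419 -1.194
vertex 1.574 -3.274 -0.817
vertex 1.976 -2.592 -1.459
endloop
endfacet
facet normal 0.738 -0.408 -0.537
outer loop
vertex 3.184 -3.143 -0.479
vertex 2.511 -3.419 -1.194
vertex 2.971 -2.511 -1.251
endloop
endfacet

endsolid


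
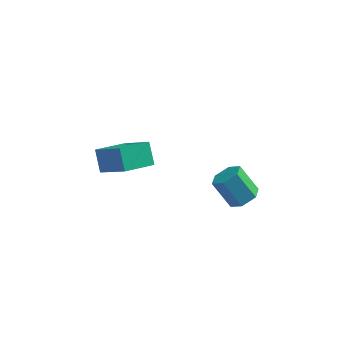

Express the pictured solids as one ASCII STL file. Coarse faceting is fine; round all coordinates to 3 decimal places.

solid 
facet normal 0.576 -0.246 -0.780
outer loop
vertex 2.153 -3.65 0.445
vertex 1.587 -4.091 0.166
vertex 1.632 -3.349 -0.035
endloop
endfacet
facet normal 0.458 0.887 0.059
outer loop
vertex 2.153 -3.65 0.445
vertex 1.632 -3.349 -0.035
vertex 1.259 -3.268 1.653
endloop
endfacet
facet normal 0.458 0.887 0.059
outer loop
vertex 1.259 -3.268 1.653
vertex 1.632 -3.349 -0.035
vertex 0.738 -2.967 1.172
endloop
endfacet
facet normal -0.576 0.247 0.779
outer loop
vertex 1.259 -3.268 1.653
vertex 0.738 -2.967 1.172
vertex 0.693 -3.709 1.374
endloop
endfacet
facet normal 0.576 -0.246 -0.780
outer loop
vertex 1.632 -3.349 -0.035
vertex 1.587 -4.091 0.166
vertex 1.066 -3.79 -0.314
endloop
endfacet
facet normal -0.357 0.782 -0.512
outer loop
vertex 1.632 -3.349 -0.035
vertex 1.066 -3.79 -0.314
vertex 0.738 -2.967 1.172
endloop
endfacet
facet normal -0.357 0.782 -0.512
outer loop
vertex 0.738 -2.967 1.172
vertex 1.066 -3.79 -0.314
vertex 0.172 -3.408 0.893
endloop
endfacet
facet normal -0.576 0.247 0.779
outer loop
vertex 0.738 -2.967 1.172
vertex 0.172 -3.408 0.893
vertex 0.693 -3.709 1.374
endloop
endfacet
facet normal 0.576 -0.246 -0.780
outer loop
vertex 1.066 -3.79 -0.314
vertex 1.587 -4.091 0.166
vertex 1.021 -4.532 -0.113
endloop
endfacet
facet normal -0.815 -0.105 -0.570
outer loop
vertex 1.066 -3.79 -0.314
vertex 1.021 -4.532 -0.113
vertex 0.172 -3.408 0.893
endloop
endfacet
facet normal -0.815 -0.106 -0.570
outer loop
vertex 0.172 -3.408 0.893
vertex 1.021 -4.532 -0.113
vertex 0.127 -4.15 1.095
endloop
endfacet
facet normal -0.576 0.247 0.779
outer loop
vertex 0.172 -3.408 0.893
vertex 0.127 -4.15 1.095
vertex 0.693 -3.709 1.374
endloop
endfacet
facet normal 0.576 -0.247 -0.779
outer loop
vertex 1.021 -4.532 -0.113
vertex 1.587 -4.091 0.166
vertex 1.542 -4.833 0.368
endloop
endfacet
facet normal -0.458 -0.887 -0.059
outer loop
vertex 1.021 -4.532 -0.113
vertex 1.542 -4.833 0.368
vertex 0.127 -4.15 1.095
endloop
endfacet
facet normal -0.458 -0.887 -0.059
outer loop
vertex 0.127 -4.15 1.095
vertex 1.542 -4.833 0.368
vertex 0.648 -4.451 1.575
endloop
endfacet
facet normal -0.576 0.246 0.780
outer loop
vertex 0.127 -4.15 1.095
vertex 0.648 -4.451 1.575
vertex 0.693 -3.709 1.374
endloop
endfacet
facet normal 0.576 -0.247 -0.779
outer loop
vertex 1.542 -4.833 0.368
vertex 1.587 -4.091 0.166
vertex 2.108 -4.392 0.647
endloop
endfacet
facet normal 0.357 -0.782 0.512
outer loop
vertex 1.542 -4.833 0.368
vertex 2.108 -4.392 0.647
vertex 0.648 -4.451 1.575
endloop
endfacet
facet normal 0.357 -0.782 0.512
outer loop
vertex 0.648 -4.451 1.575
vertex 2.108 -4.392 0.647
vertex 1.214 -4.01 1.854
endloop
endfacet
facet normal -0.576 0.246 0.780
outer loop
vertex 0.648 -4.451 1.575
vertex 1.214 -4.01 1.854
vertex 0.693 -3.709 1.374
endloop
endfacet
facet normal 0.576 -0.247 -0.779
outer loop
vertex 2.108 -4.392 0.647
vertex 1.587 -4.091 0.166
vertex 2.153 -3.65 0.445
endloop
endfacet
facet normal 0.815 0.106 0.570
outer loop
vertex 2.108 -4.392 0.647
vertex 2.153 -3.65 0.445
vertex 1.214 -4.01 1.854
endloop
endfacet
facet normal 0.815 0.105 0.570
outer loop
vertex 1.214 -4.01 1.854
vertex 2.153 -3.65 0.445
vertex 1.259 -3.268 1.653
endloop
endfacet
facet normal -0.576 0.246 0.780
outer loop
vertex 1.214 -4.01 1.854
vertex 1.259 -3.268 1.653
vertex 0.693 -3.709 1.374
endloop
endfacet
facet normal -0.728 -0.632 0.265
outer loop
vertex -3.701 -4.54 1.895
vertex -4.046 -3.777 2.769
vertex -4.992 -3.608 0.572
endloop
endfacet
facet normal 0.285 -0.631 -0.722
outer loop
vertex -3.834 -2.603 0.151
vertex -3.701 -4.54 1.895
vertex -4.992 -3.608 0.572
endloop
endfacet
facet normal -0.728 -0.632 0.265
outer loop
vertex -4.992 -3.608 0.572
vertex -4.046 -3.777 2.769
vertex -5.336 -2.845 1.446
endloop
endfacet
facet normal -0.623 0.451 -0.639
outer loop
vertex -5.336 -2.845 1.446
vertex -3.834 -2.603 0.151
vertex -4.992 -3.608 0.572
endloop
endfacet
facet normal 0.623 -0.450 0.639
outer loop
vertex -3.701 -4.54 1.895
vertex -2.888 -2.772 2.348
vertex -4.046 -3.777 2.769
endloop
endfacet
facet normal 0.285 -0.630 -0.722
outer loop
vertex -2.544 -3.535 1.474
vertex -3.701 -4.54 1.895
vertex -3.834 -2.603 0.151
endloop
endfacet
facet normal 0.624 -0.450 0.639
outer loop
vertex -2.544 -3.535 1.474
vertex -2.888 -2.772 2.348
vertex -3.701 -4.54 1.895
endloop
endfacet
facet normal -0.285 0.631 0.722
outer loop
vertex -4.046 -3.777 2.769
vertex -2.888 -2.772 2.348
vertex -5.336 -2.845 1.446
endloop
endfacet
facet normal -0.624 0.450 -0.639
outer loop
vertex -4.179 -1.84 1.025
vertex -3.834 -2.603 0.151
vertex -5.336 -2.845 1.446
endloop
endfacet
facet normal -0.285 0.630 0.722
outer loop
vertex -5.336 -2.845 1.446
vertex -2.888 -2.772 2.348
vertex -4.179 -1.84 1.025
endloop
endfacet
facet normal 0.728 0.632 -0.265
outer loop
vertex -4.179 -1.84 1.025
vertex -2.544 -3.535 1.474
vertex -3.834 -2.603 0.151
endloop
endfacet
facet normal 0.728 0.632 -0.265
outer loop
vertex -2.888 -2.772 2.348
vertex -2.544 -3.535 1.474
vertex -4.179 -1.84 1.025
endloop
endfacet

endsolid
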